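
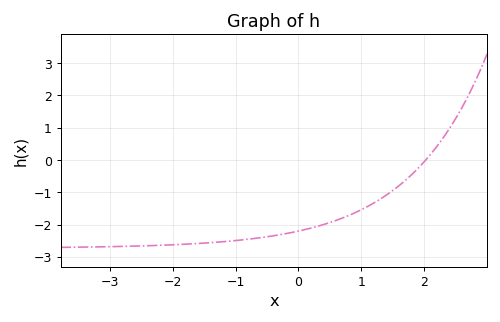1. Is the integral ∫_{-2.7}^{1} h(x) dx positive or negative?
negative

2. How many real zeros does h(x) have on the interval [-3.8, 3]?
1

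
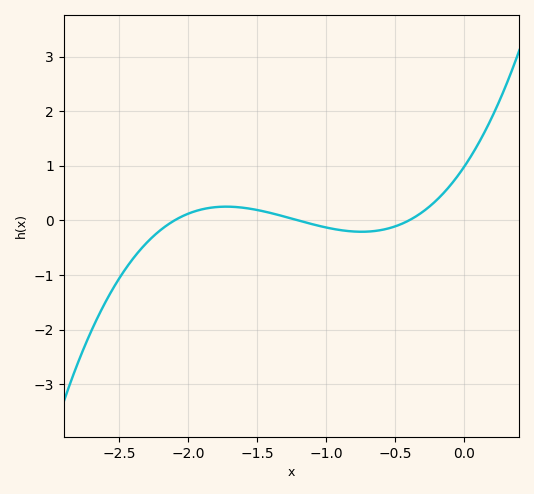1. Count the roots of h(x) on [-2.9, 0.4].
3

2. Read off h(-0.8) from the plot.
-0.2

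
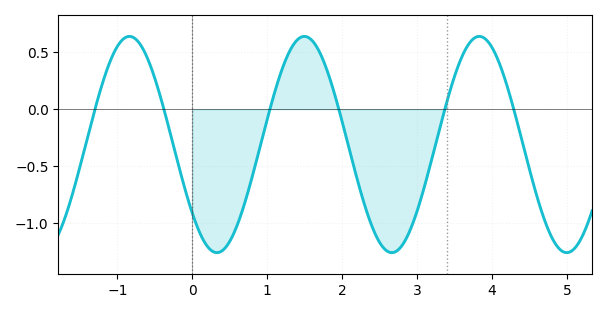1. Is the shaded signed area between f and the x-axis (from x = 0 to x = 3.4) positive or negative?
negative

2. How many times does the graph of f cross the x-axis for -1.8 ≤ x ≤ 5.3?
6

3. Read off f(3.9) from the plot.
0.6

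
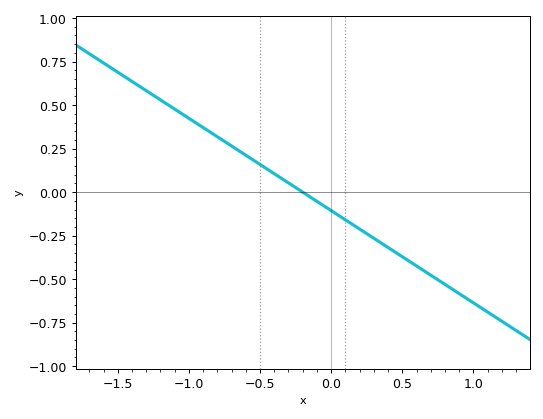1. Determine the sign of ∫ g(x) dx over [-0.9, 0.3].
positive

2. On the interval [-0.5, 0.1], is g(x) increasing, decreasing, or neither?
decreasing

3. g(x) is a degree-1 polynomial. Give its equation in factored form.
y = -0.53(x + 0.2)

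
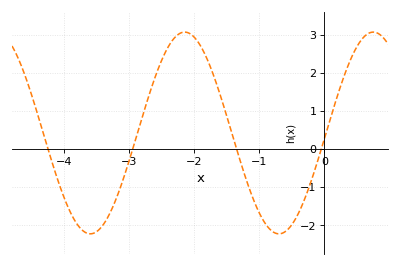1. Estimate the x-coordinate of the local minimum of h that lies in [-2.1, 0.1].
-0.695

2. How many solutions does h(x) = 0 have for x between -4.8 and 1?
4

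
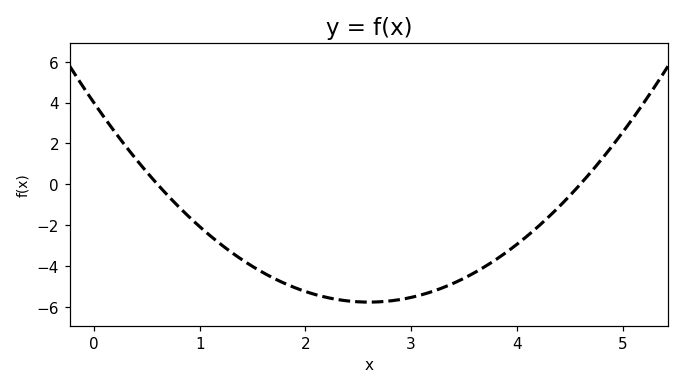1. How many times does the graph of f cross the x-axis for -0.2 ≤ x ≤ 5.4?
2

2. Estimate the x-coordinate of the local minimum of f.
2.6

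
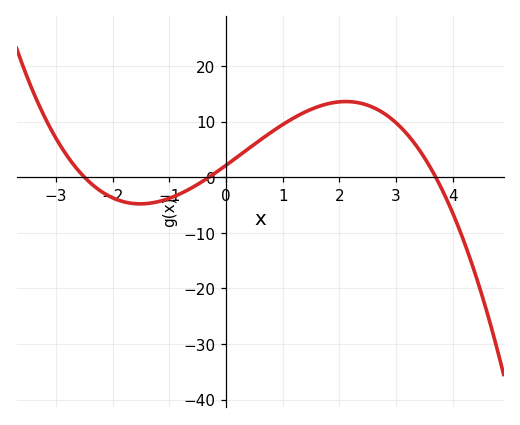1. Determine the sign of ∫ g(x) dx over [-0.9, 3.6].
positive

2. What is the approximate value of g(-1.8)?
-4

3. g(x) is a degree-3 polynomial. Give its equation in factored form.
y = -0.77(x + 2.5)(x + 0.3)(x - 3.7)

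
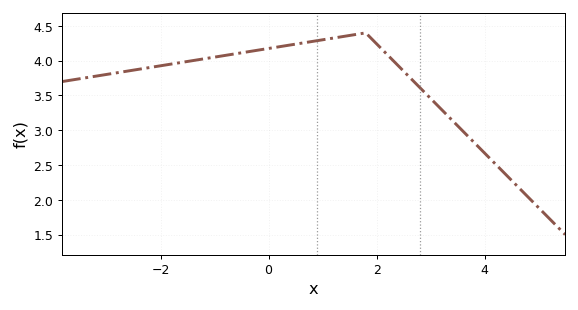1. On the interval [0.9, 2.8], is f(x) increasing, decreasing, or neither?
neither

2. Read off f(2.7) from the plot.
3.7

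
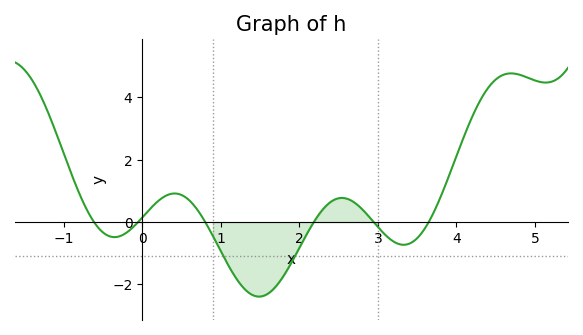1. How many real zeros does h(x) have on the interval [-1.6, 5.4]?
6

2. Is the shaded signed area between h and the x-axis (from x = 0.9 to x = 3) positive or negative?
negative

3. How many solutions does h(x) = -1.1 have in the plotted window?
2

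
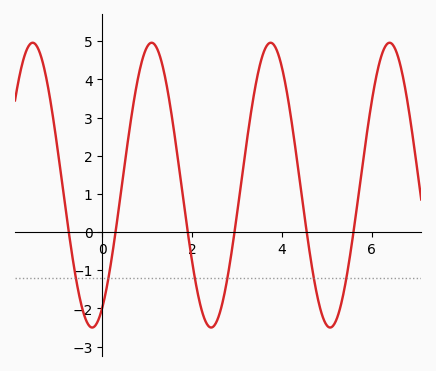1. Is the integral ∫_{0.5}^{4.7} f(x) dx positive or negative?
positive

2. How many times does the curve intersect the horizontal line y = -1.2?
6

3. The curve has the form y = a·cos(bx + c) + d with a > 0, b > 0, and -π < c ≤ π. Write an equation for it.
y = 3.73cos(2.4x - 2.6) + 1.23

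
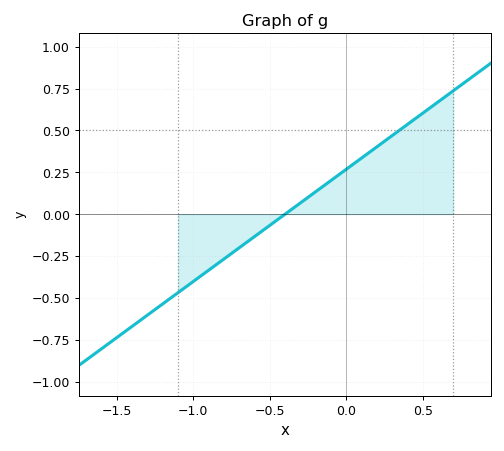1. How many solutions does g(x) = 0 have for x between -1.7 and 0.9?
1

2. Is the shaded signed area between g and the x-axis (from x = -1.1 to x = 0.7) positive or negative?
positive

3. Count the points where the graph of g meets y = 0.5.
1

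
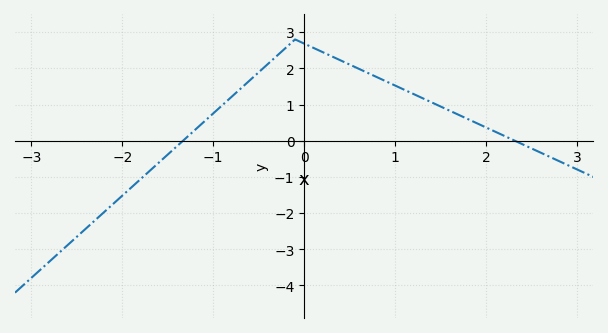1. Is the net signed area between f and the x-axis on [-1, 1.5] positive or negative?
positive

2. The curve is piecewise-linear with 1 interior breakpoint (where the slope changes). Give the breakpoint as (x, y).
(-0.1, 2.8)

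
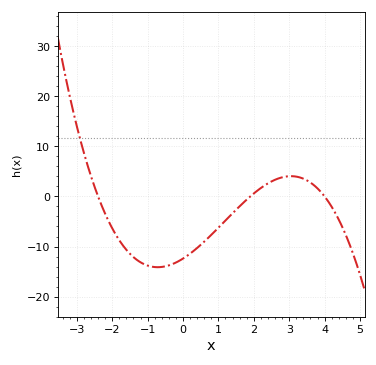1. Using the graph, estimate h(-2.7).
6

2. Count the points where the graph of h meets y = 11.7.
1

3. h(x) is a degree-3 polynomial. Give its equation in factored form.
y = -0.68(x + 2.4)(x - 1.9)(x - 4)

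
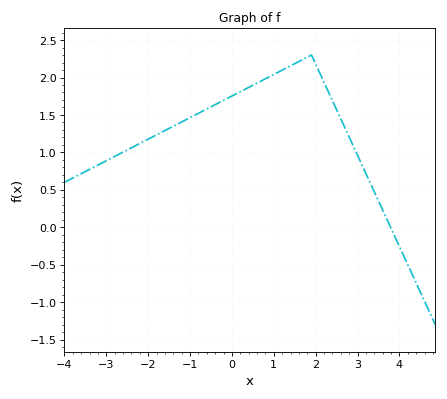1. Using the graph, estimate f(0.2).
1.81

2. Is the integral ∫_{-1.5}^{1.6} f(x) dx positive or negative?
positive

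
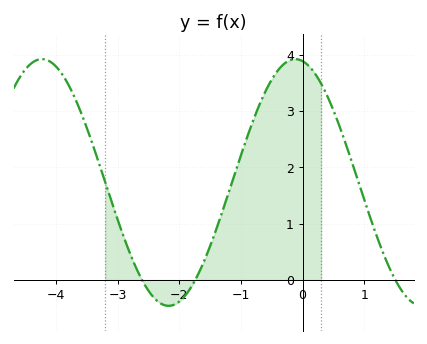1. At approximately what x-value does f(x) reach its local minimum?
-2.17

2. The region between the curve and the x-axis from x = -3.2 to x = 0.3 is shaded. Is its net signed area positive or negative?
positive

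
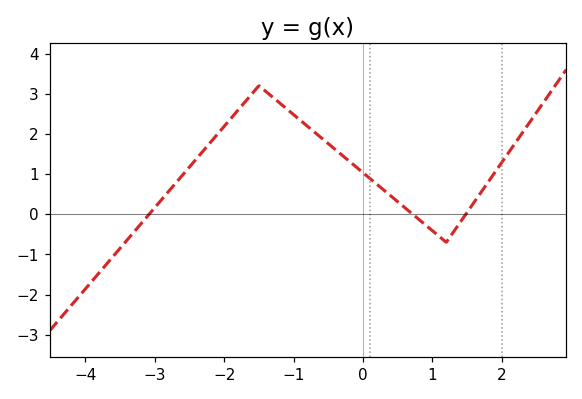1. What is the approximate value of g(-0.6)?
1.9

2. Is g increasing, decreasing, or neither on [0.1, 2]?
neither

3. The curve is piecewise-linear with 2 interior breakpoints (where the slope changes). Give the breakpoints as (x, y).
(-1.5, 3.2); (1.2, -0.7)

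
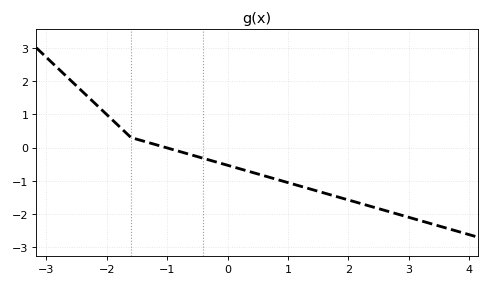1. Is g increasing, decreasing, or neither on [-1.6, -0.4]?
decreasing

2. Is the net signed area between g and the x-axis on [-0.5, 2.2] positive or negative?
negative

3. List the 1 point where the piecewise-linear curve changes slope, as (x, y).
(-1.6, 0.3)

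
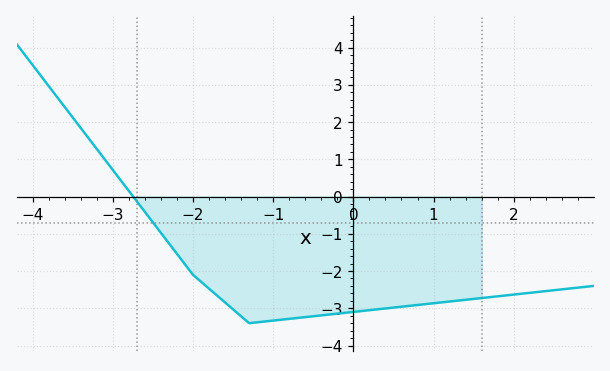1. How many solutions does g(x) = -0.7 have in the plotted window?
1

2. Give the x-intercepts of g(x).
-2.7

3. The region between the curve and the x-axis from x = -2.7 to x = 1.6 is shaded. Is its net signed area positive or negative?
negative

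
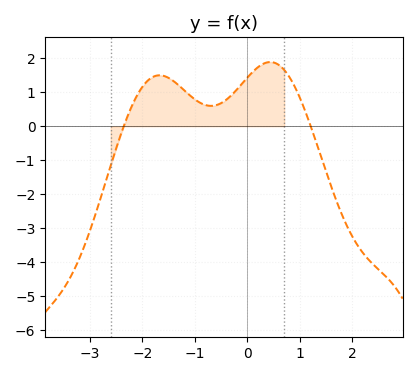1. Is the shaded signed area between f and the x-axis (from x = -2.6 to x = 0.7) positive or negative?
positive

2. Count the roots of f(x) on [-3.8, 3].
2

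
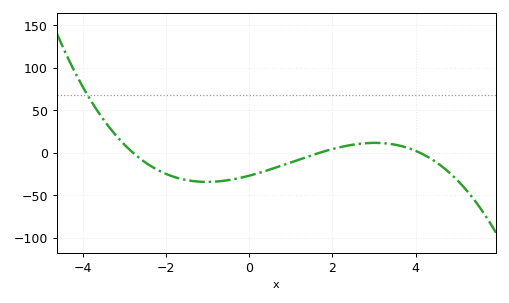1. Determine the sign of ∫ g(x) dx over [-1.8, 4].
negative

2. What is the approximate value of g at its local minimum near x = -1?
-34.5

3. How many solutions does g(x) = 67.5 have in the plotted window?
1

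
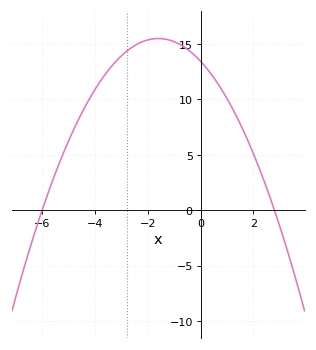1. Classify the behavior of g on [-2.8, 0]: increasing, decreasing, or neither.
neither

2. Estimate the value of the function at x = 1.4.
8.29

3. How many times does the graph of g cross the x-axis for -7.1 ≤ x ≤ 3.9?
2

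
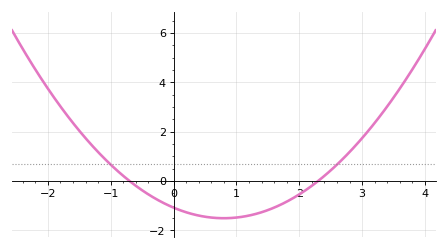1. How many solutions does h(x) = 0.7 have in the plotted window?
2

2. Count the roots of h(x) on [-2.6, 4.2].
2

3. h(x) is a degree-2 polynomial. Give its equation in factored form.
y = 0.67(x + 0.7)(x - 2.3)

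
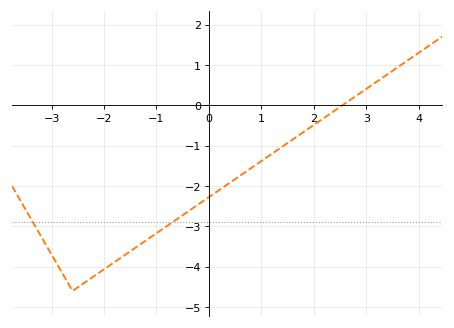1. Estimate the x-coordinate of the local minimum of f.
-2.6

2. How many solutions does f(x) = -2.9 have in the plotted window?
2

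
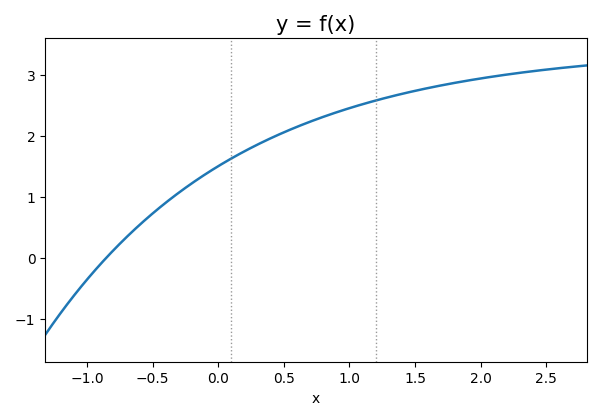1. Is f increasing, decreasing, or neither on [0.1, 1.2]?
increasing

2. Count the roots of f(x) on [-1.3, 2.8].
1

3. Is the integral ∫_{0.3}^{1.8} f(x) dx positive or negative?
positive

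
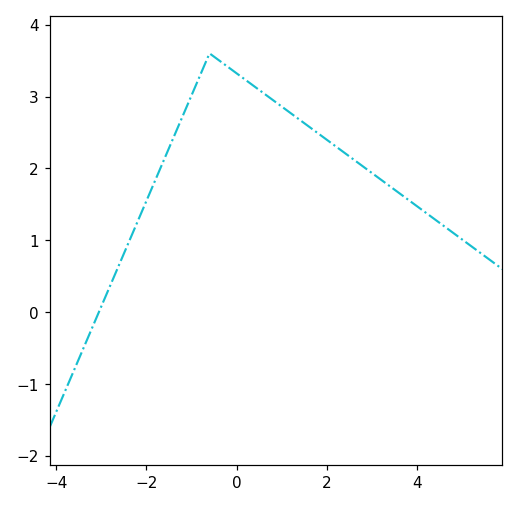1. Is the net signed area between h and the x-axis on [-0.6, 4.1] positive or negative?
positive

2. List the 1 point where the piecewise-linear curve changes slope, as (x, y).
(-0.6, 3.6)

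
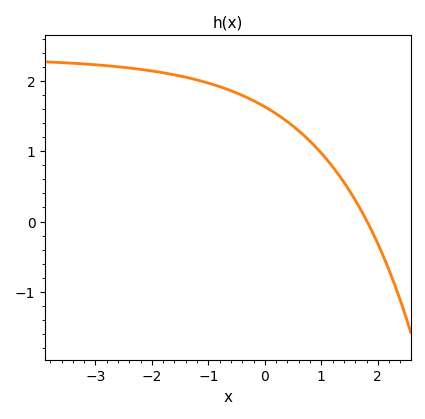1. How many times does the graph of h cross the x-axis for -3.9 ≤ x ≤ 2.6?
1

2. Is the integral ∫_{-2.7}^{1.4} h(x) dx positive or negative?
positive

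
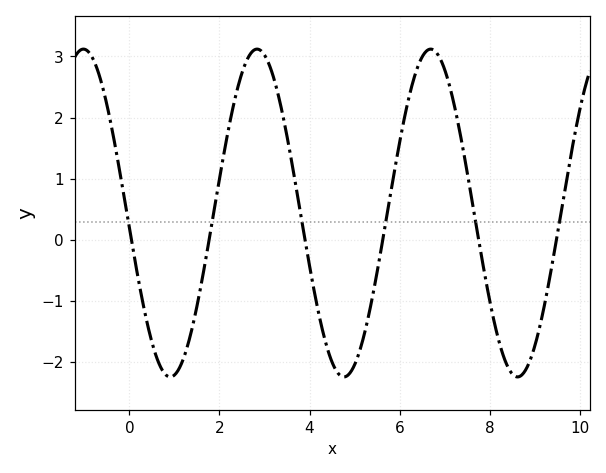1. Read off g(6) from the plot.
1.6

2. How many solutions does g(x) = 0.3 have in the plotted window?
6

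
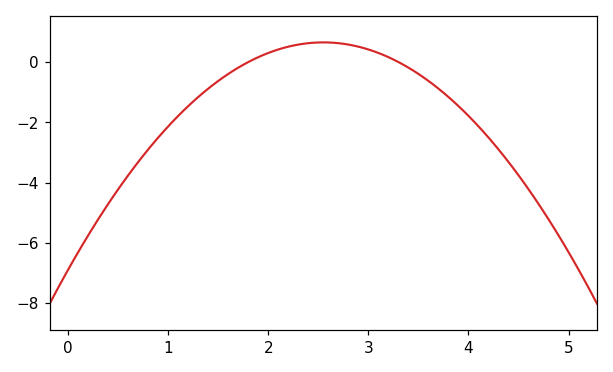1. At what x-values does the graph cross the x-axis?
1.8, 3.3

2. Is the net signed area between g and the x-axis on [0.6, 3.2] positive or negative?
negative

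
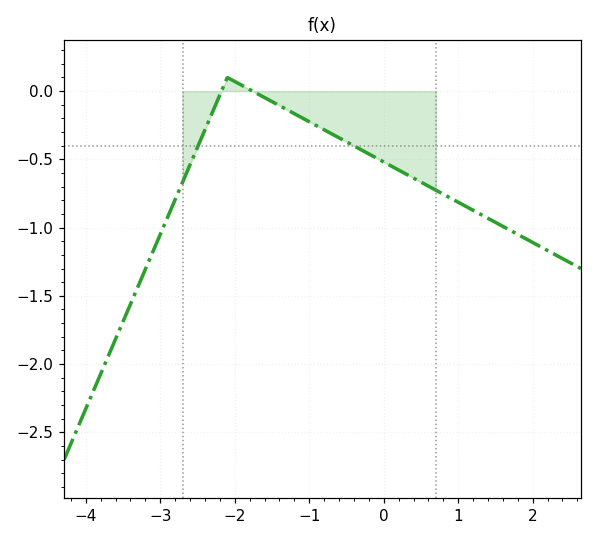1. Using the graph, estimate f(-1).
-0.2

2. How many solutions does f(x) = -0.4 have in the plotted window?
2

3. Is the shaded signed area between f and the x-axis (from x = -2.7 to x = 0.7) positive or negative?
negative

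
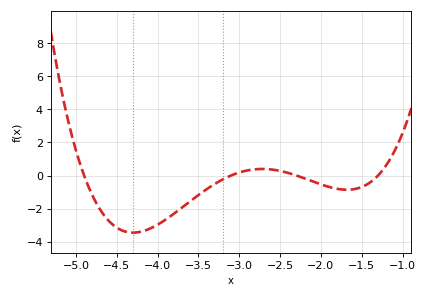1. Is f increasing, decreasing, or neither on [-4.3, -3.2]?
increasing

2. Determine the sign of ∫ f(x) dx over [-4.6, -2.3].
negative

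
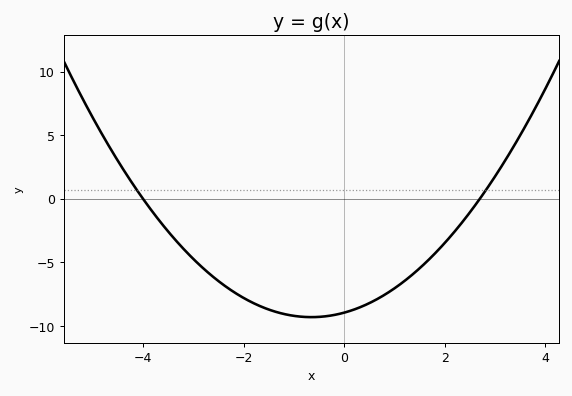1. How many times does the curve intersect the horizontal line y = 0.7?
2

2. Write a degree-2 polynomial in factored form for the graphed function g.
y = 0.83(x + 4)(x - 2.7)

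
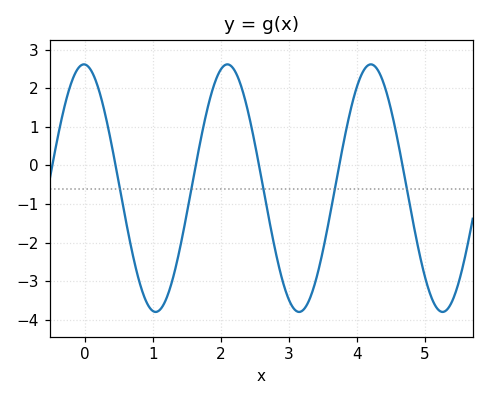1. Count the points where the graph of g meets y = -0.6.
5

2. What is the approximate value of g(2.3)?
2.1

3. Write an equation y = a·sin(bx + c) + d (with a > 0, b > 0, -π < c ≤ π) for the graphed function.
y = 3.21sin(3x + 1.6) - 0.59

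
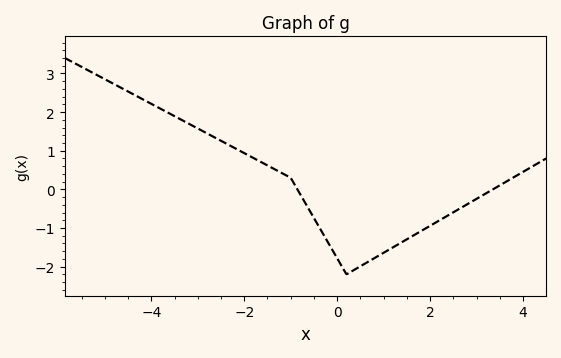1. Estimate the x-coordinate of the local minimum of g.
0.2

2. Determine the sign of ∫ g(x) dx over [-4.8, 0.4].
positive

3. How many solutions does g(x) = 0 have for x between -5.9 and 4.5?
2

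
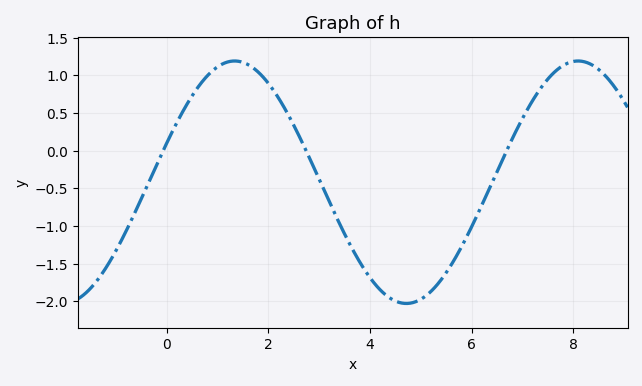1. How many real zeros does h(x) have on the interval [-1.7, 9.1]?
3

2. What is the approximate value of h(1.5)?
1.15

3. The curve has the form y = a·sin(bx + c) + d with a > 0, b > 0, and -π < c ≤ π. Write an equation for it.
y = 1.61sin(0.93x + 0.33) - 0.42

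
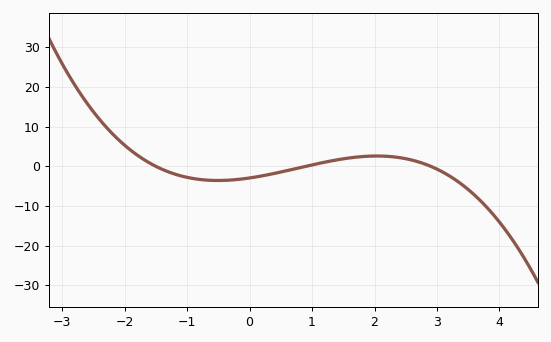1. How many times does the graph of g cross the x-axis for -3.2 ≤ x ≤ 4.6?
3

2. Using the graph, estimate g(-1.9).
4.03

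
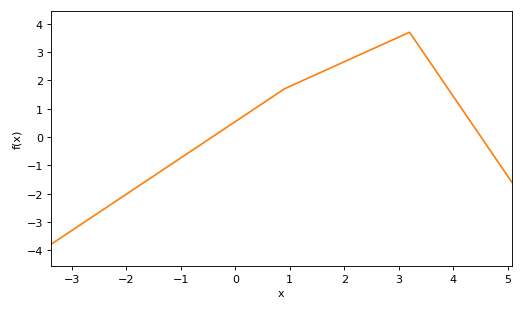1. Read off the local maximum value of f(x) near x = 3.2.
3.7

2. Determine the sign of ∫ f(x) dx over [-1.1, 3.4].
positive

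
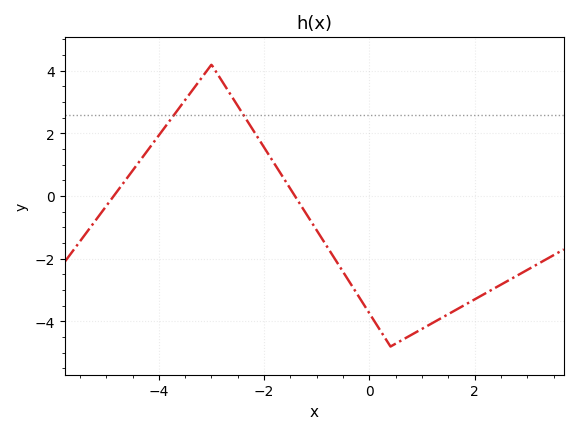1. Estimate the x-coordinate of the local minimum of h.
0.403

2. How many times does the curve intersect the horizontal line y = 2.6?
2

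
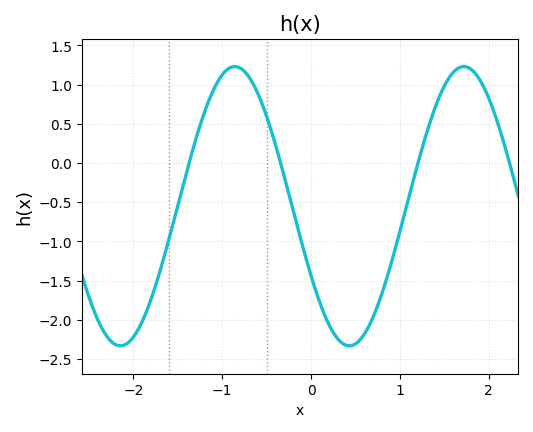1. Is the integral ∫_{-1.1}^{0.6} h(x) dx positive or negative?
negative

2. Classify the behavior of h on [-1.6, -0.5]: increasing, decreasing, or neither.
neither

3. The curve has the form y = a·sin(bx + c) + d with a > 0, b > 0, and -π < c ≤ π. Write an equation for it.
y = 1.78sin(2.4x - 2.6) - 0.55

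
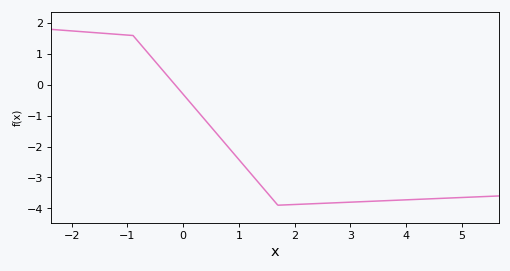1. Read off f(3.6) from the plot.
-3.8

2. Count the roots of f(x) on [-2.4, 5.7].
1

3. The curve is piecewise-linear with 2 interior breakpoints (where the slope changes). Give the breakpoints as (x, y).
(-0.9, 1.6); (1.7, -3.9)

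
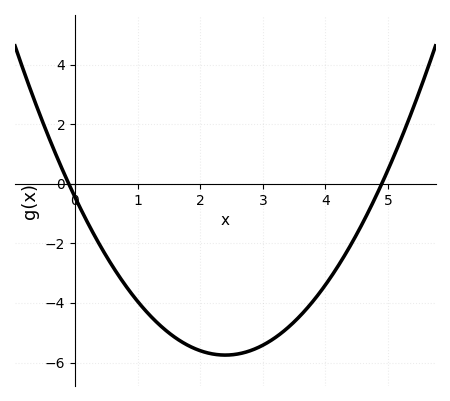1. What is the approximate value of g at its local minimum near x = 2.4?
-5.8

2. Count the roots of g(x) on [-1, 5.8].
2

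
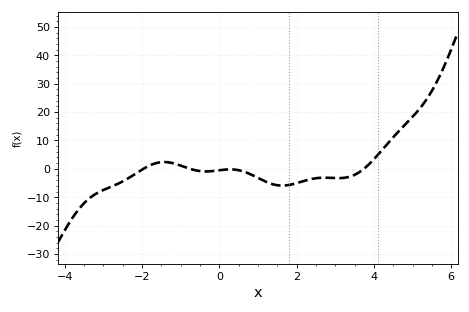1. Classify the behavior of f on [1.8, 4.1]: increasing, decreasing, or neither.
neither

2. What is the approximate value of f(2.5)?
-3.31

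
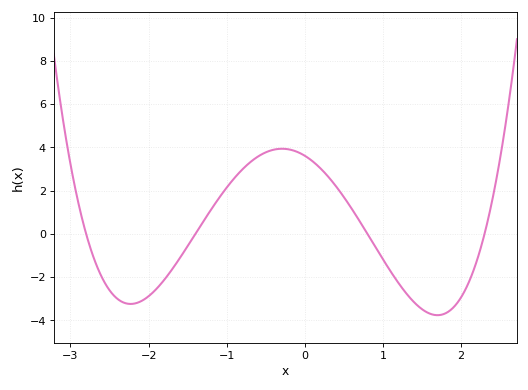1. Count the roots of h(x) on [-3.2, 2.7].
4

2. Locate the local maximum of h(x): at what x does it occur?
-0.292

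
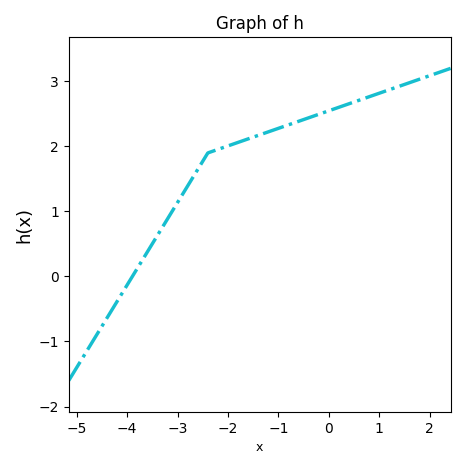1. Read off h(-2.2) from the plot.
1.95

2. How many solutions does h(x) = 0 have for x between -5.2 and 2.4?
1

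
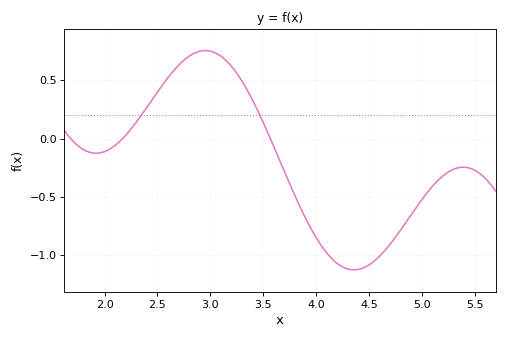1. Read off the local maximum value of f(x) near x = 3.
0.75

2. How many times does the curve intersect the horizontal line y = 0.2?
2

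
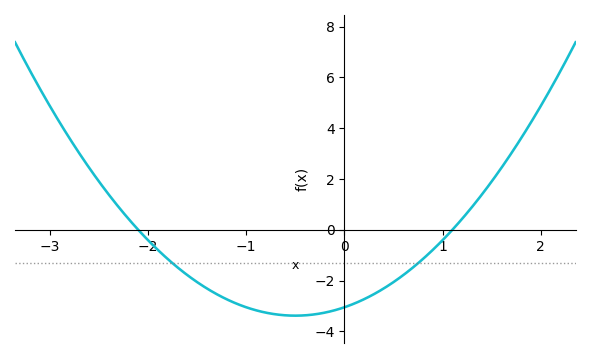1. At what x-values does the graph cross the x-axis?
-2.1, 1.1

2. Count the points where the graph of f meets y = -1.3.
2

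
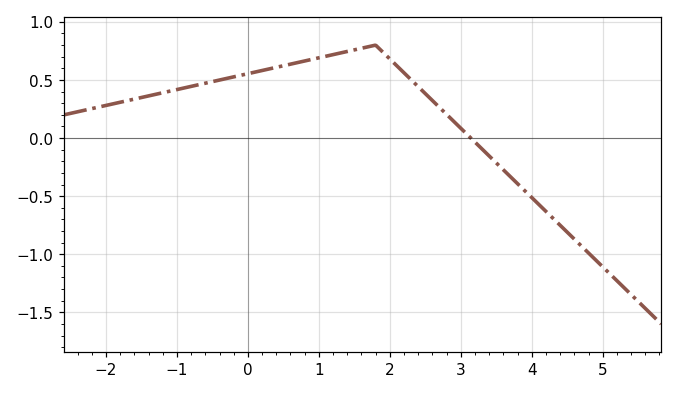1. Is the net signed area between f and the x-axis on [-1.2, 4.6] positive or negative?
positive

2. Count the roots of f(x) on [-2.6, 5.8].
1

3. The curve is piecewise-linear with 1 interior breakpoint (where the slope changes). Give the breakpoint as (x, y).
(1.8, 0.8)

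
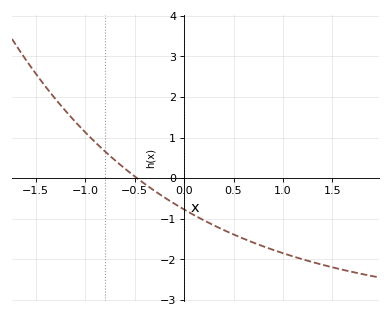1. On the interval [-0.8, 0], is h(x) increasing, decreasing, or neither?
decreasing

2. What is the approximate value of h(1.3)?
-2.1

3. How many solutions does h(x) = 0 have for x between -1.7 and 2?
1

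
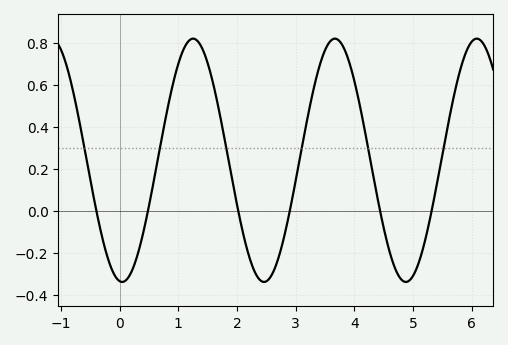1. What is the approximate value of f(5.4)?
0.12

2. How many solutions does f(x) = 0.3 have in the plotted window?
6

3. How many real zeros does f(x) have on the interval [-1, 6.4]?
6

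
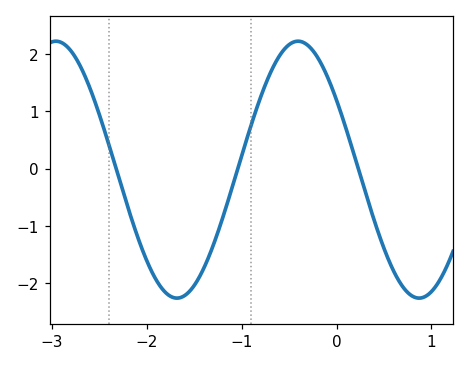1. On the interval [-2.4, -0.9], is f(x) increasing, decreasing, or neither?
neither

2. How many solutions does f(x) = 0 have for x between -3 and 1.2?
3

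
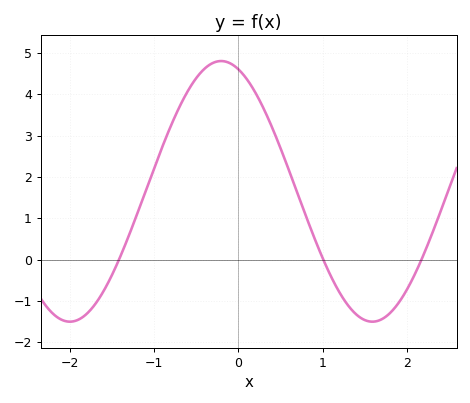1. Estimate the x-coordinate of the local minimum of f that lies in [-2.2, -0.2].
-2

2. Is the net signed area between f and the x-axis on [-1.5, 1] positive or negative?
positive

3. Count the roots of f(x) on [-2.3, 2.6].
3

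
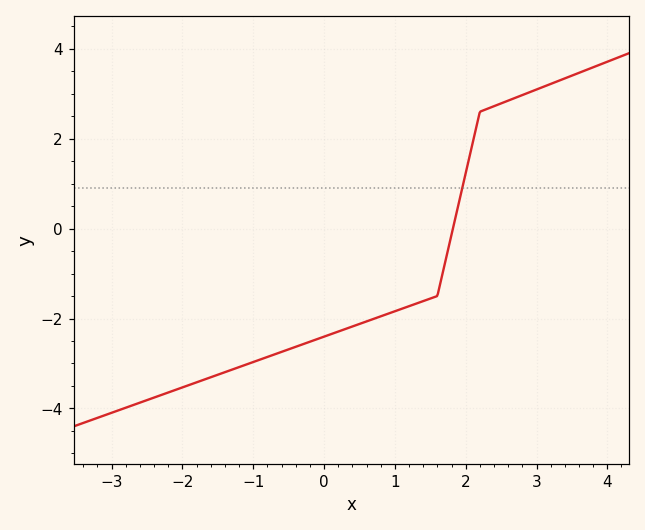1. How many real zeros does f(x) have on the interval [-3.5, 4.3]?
1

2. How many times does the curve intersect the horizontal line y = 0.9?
1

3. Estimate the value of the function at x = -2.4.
-3.76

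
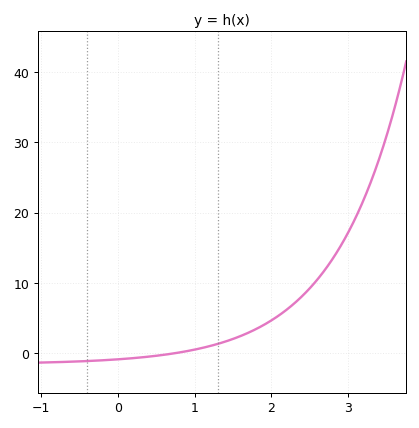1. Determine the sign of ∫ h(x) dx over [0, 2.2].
positive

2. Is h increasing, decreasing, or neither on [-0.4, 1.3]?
increasing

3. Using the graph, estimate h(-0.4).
-1.13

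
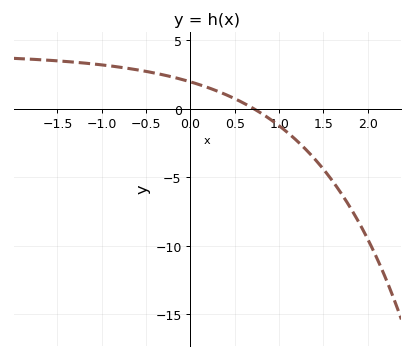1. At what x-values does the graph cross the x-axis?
0.717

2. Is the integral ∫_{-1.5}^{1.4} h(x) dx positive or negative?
positive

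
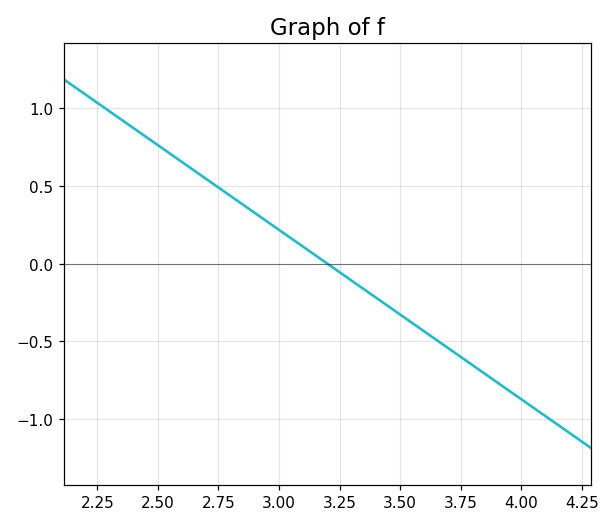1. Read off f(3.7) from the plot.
-0.545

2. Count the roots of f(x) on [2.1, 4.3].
1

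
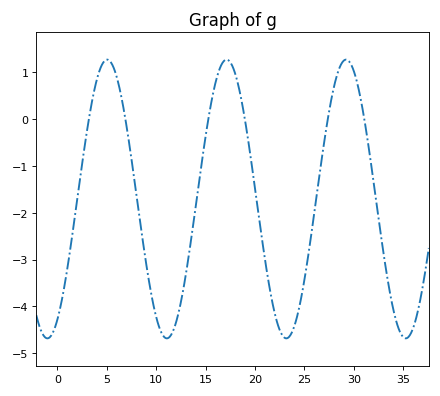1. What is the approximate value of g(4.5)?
1.14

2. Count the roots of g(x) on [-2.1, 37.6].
6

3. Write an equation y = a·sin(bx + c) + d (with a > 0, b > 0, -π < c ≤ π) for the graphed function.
y = 2.97sin(0.52x - 1.05) - 1.71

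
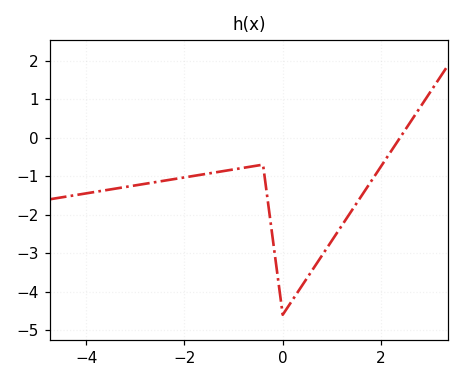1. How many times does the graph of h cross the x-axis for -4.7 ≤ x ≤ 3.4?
1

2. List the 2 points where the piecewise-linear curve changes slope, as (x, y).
(-0.4, -0.7); (0, -4.6)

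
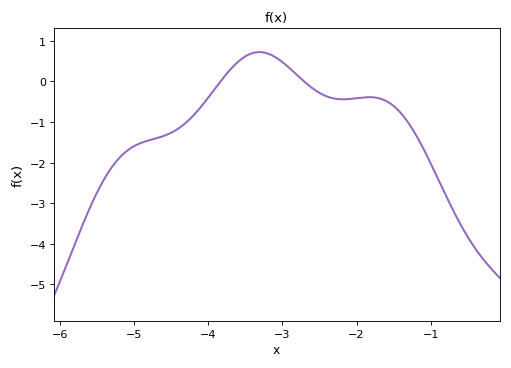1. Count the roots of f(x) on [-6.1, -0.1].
2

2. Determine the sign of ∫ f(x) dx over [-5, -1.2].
negative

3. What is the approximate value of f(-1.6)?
-0.484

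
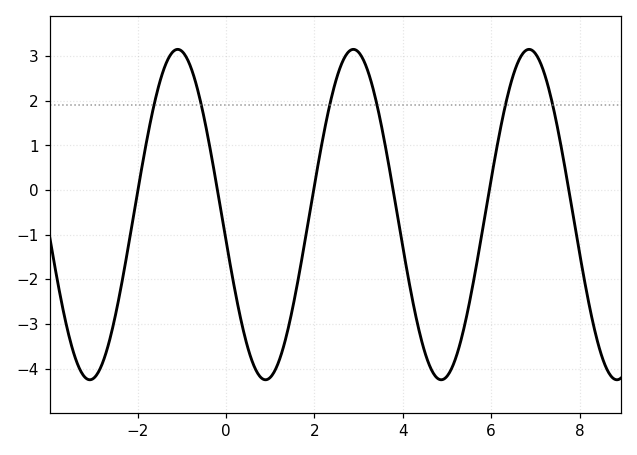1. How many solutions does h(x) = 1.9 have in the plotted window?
6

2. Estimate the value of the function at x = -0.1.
-0.557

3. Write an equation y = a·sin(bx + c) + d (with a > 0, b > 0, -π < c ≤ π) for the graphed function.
y = 3.7sin(1.58x - 2.98) - 0.55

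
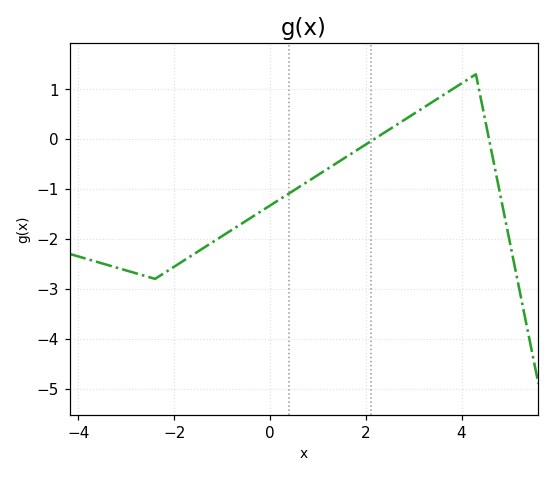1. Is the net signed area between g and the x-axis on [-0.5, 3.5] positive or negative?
negative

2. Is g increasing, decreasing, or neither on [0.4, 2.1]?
increasing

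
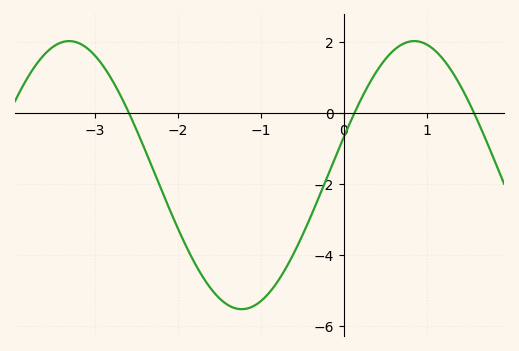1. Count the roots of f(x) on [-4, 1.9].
3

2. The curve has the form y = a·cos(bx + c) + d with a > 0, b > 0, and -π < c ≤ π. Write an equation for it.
y = 3.78cos(1.51x - 1.28) - 1.75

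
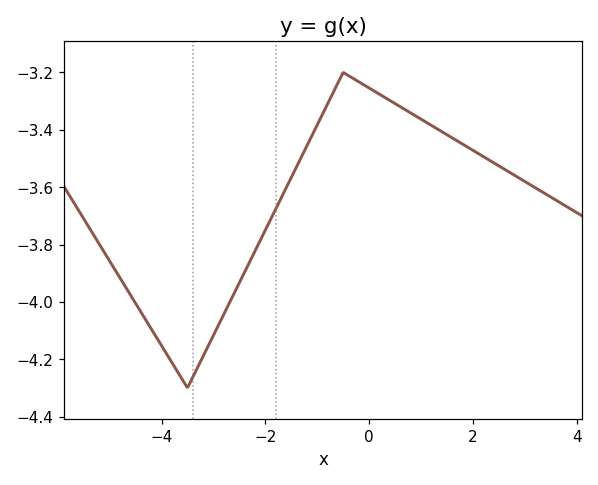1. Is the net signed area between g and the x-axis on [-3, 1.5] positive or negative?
negative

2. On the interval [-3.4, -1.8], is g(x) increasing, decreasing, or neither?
increasing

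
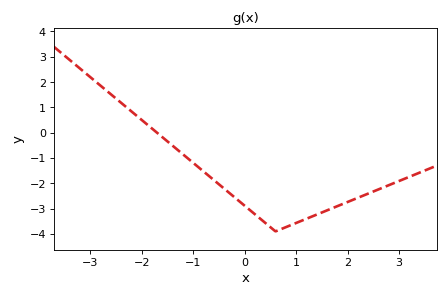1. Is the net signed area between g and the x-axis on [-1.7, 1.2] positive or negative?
negative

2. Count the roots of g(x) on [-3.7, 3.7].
1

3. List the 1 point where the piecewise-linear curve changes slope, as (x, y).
(0.6, -3.9)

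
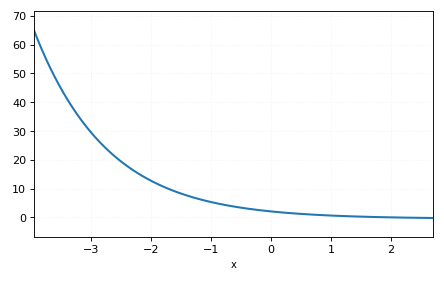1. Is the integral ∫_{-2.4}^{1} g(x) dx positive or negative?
positive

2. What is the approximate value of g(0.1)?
2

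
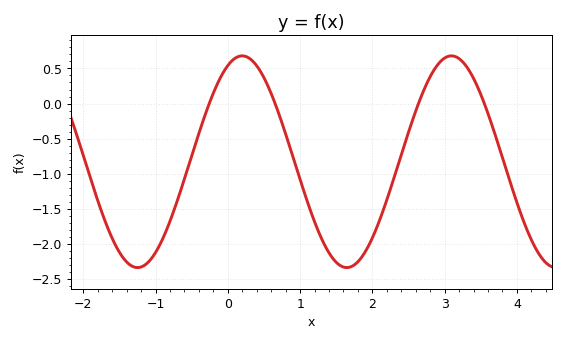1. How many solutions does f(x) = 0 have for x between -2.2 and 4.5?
4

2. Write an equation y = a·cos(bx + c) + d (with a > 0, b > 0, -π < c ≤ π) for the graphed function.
y = 1.51cos(2.17x - 0.43) - 0.83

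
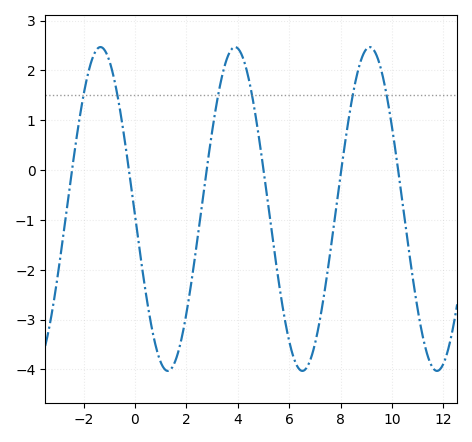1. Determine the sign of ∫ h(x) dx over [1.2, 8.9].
negative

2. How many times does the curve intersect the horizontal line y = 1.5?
6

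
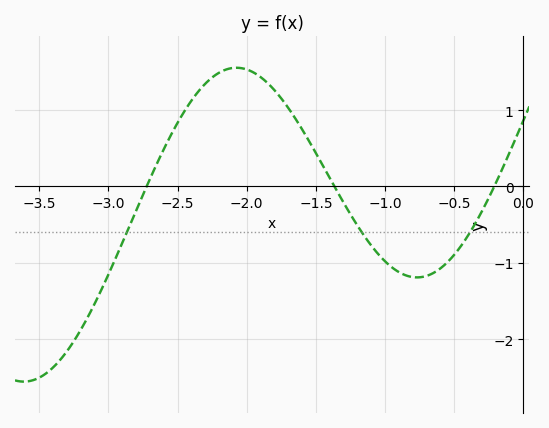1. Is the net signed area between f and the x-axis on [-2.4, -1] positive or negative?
positive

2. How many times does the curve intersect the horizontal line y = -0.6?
3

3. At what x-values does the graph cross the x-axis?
-2.72, -1.37, -0.211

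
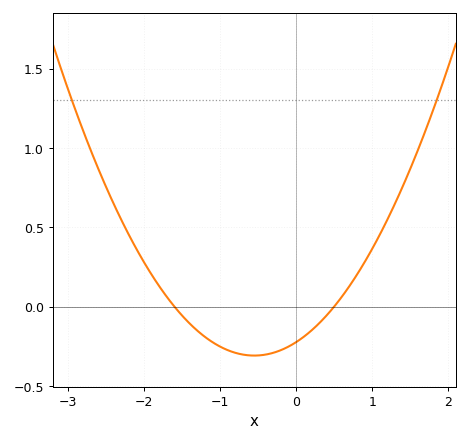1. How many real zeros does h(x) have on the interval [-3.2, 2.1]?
2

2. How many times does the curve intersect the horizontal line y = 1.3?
2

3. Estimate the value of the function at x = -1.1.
-0.2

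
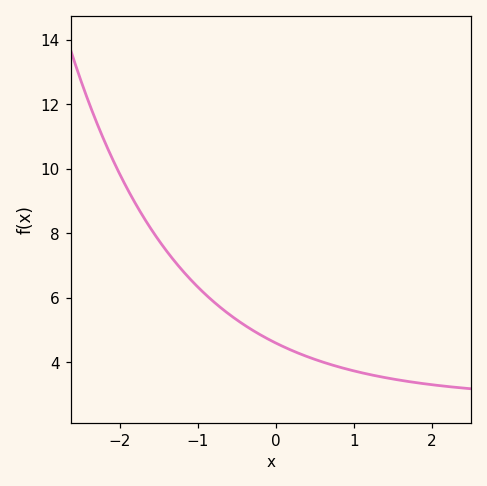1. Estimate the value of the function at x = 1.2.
3.61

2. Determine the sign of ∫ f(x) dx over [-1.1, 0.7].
positive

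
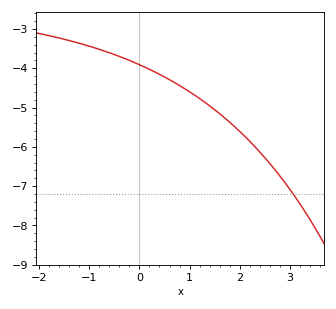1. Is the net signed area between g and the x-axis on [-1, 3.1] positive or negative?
negative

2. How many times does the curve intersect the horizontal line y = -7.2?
1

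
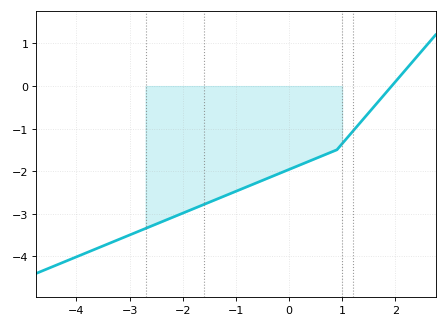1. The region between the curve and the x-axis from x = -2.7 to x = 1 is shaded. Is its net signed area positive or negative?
negative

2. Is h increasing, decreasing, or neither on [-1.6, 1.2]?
increasing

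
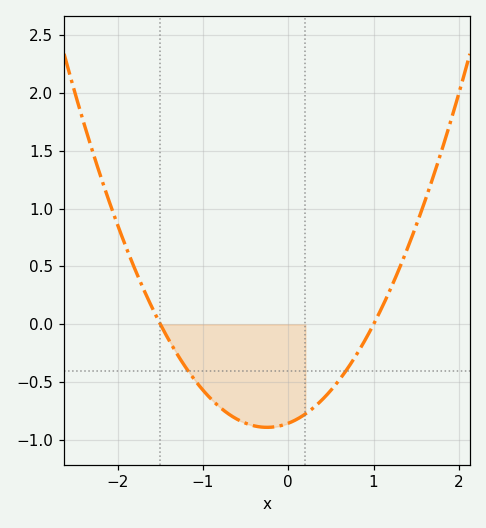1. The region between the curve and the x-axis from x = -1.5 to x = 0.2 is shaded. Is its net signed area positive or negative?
negative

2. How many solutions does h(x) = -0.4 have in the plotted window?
2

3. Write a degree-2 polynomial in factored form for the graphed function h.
y = 0.57(x + 1.5)(x - 1)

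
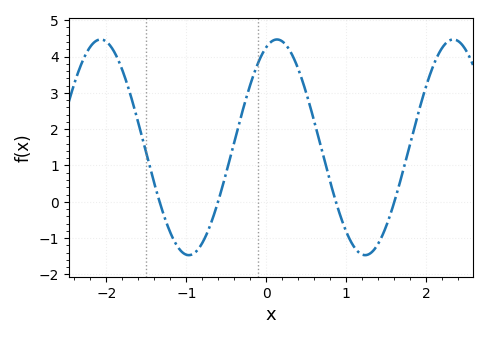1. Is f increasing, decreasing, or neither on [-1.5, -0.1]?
neither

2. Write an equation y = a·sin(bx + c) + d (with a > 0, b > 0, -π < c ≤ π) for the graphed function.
y = 2.97sin(2.85x + 1.19) + 1.5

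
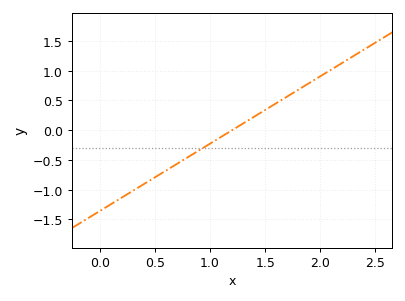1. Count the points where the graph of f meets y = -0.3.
1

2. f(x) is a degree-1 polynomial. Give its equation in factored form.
y = 1.13(x - 1.2)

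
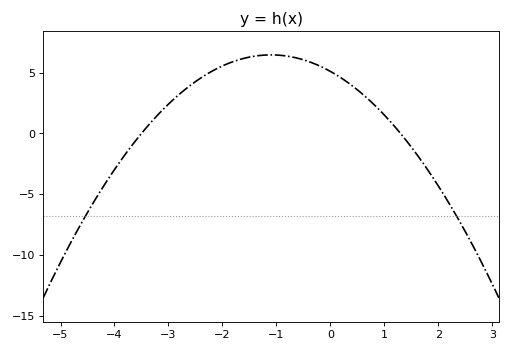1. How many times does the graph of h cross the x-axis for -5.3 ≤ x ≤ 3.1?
2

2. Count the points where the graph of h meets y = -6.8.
2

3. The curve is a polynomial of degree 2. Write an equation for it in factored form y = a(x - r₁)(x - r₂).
y = -1.12(x + 3.5)(x - 1.3)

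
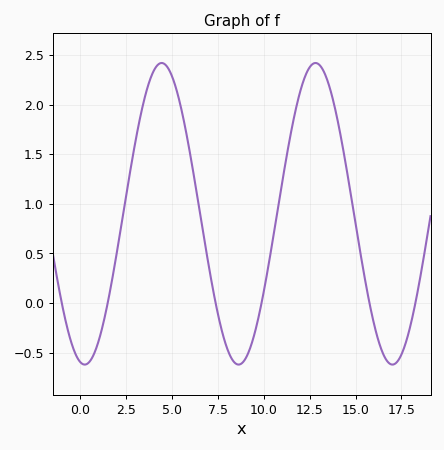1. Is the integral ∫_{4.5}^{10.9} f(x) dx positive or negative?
positive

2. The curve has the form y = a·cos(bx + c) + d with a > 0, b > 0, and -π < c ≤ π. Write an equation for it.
y = 1.52cos(0.75x + 3) + 0.9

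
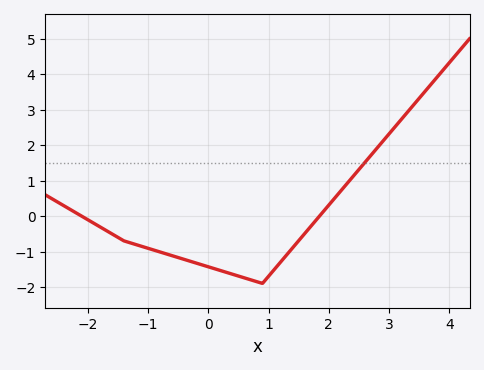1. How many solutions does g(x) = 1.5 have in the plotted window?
1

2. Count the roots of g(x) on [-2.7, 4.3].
2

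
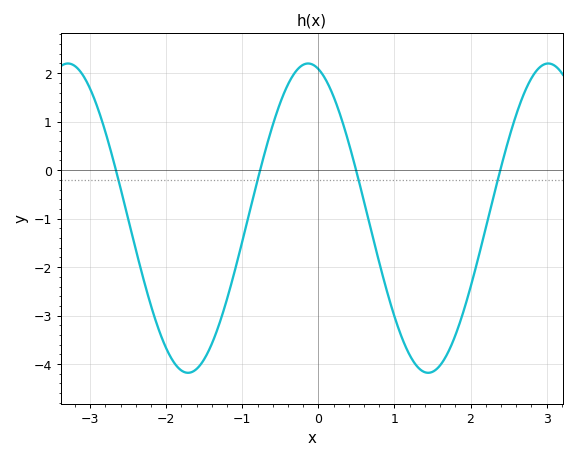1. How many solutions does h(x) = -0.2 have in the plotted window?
4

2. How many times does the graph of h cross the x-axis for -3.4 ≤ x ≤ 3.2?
4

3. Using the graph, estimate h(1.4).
-4.2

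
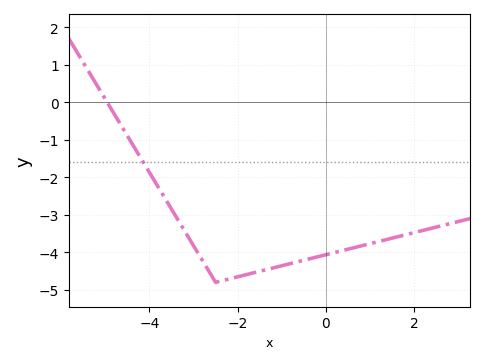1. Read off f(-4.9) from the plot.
-0.1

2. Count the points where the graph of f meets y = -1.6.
1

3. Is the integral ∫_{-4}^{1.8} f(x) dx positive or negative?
negative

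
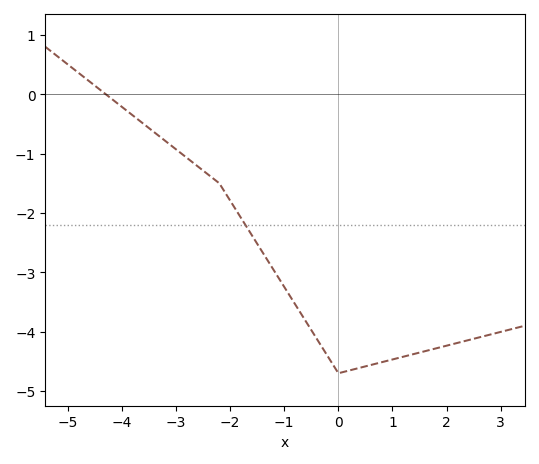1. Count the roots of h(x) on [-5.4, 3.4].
1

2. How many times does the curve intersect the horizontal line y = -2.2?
1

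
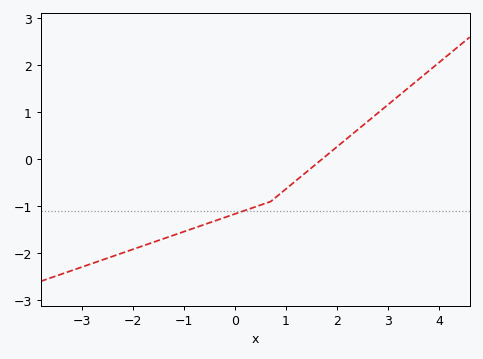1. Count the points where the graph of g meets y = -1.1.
1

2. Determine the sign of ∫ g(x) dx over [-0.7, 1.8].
negative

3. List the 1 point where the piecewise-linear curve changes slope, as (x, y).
(0.7, -0.9)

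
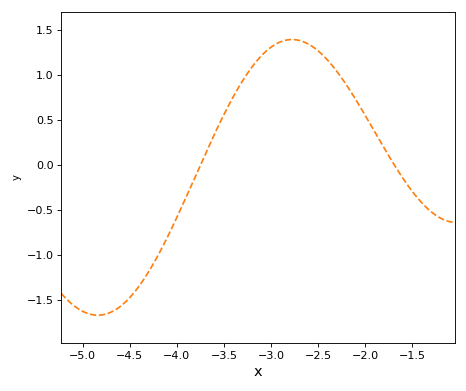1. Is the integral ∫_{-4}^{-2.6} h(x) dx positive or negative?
positive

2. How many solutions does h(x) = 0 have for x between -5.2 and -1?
2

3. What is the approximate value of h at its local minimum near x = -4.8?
-1.66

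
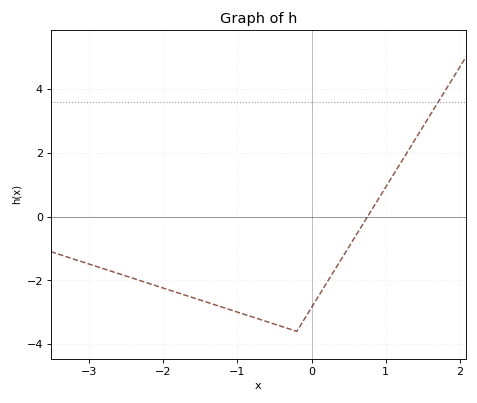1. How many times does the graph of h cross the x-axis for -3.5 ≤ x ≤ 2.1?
1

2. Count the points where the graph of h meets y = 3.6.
1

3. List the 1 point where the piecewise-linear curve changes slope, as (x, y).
(-0.2, -3.6)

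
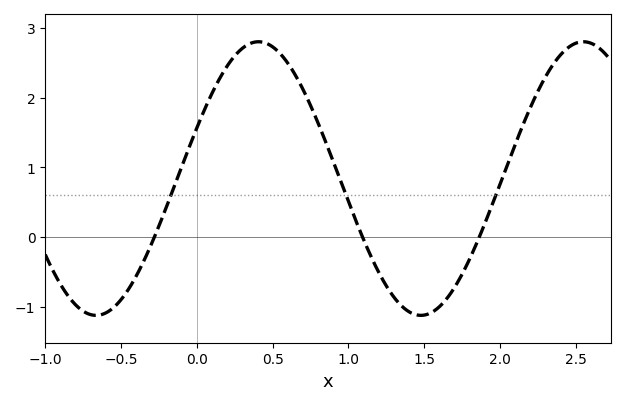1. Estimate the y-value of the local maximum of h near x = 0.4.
2.8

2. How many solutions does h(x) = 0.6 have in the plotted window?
3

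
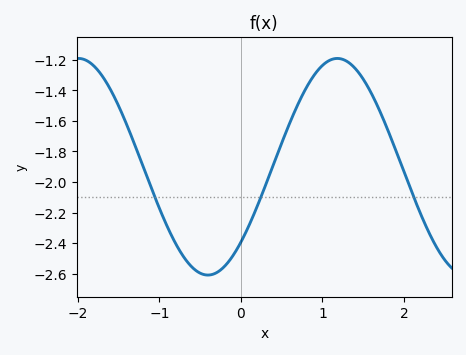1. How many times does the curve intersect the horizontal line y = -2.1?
3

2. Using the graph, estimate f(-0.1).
-2.48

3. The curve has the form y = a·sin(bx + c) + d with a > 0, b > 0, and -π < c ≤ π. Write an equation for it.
y = 0.71sin(2x - 0.77) - 1.9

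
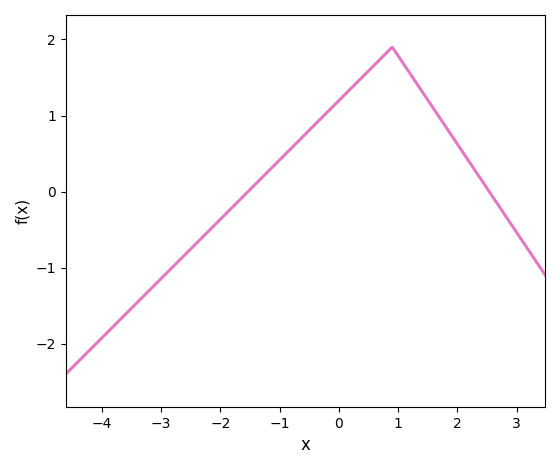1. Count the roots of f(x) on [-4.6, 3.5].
2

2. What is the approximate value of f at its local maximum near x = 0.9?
1.9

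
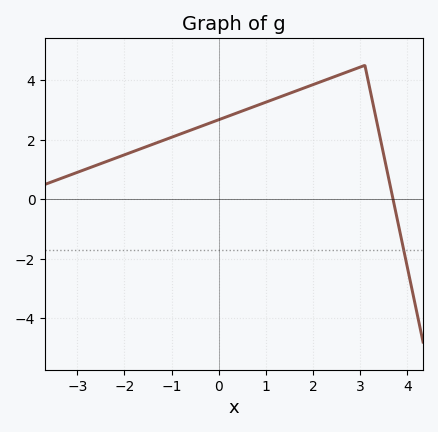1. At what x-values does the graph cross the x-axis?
3.6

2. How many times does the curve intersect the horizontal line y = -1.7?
1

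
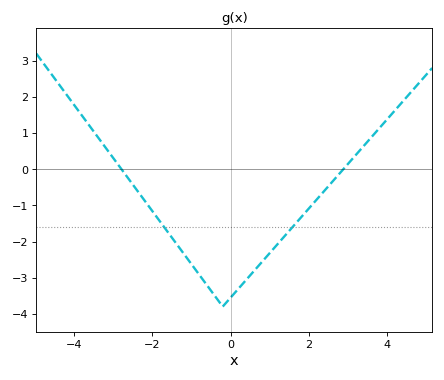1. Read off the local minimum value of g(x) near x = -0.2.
-3.8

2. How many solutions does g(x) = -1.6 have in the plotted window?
2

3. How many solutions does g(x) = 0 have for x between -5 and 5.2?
2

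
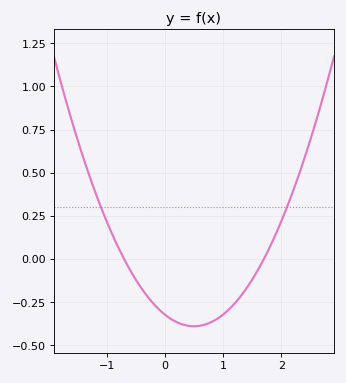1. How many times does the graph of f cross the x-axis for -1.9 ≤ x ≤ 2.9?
2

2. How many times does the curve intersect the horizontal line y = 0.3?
2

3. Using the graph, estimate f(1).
-0.321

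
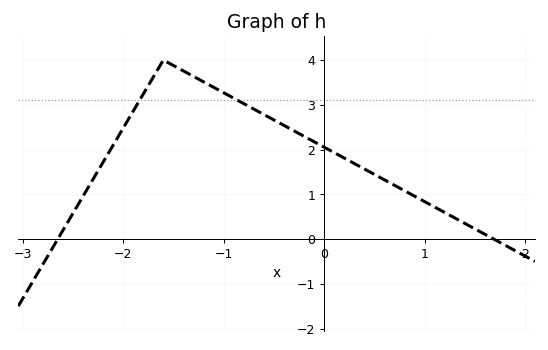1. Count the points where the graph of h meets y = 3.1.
2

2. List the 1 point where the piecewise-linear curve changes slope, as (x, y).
(-1.6, 4)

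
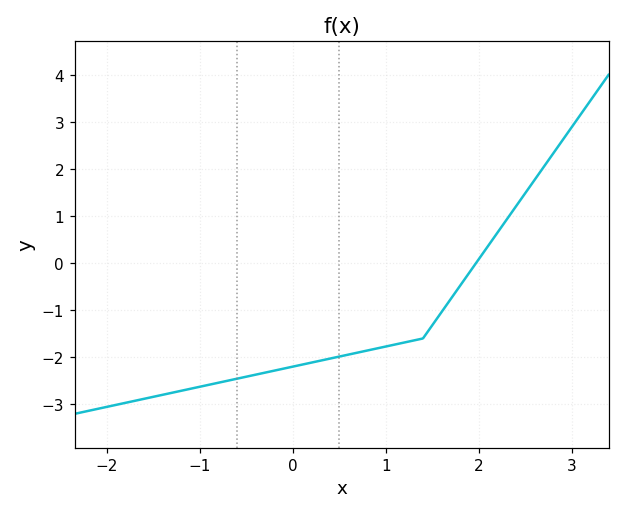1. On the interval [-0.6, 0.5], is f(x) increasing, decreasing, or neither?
increasing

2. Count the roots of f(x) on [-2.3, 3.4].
1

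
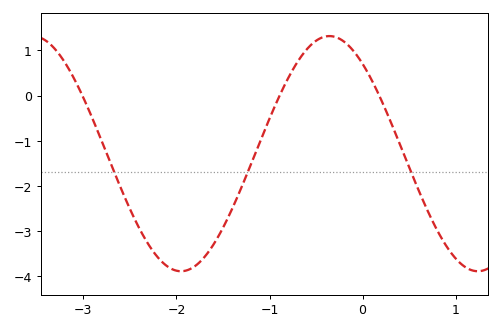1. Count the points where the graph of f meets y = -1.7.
3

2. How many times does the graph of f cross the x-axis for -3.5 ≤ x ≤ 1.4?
3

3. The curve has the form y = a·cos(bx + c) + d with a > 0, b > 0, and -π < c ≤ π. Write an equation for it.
y = 2.61cos(2x + 0.7) - 1.29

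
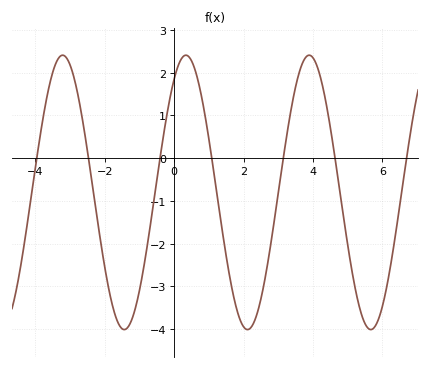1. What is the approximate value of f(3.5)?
1.68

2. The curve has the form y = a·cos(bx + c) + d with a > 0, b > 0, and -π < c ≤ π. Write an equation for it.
y = 3.21cos(1.77x - 0.602) - 0.8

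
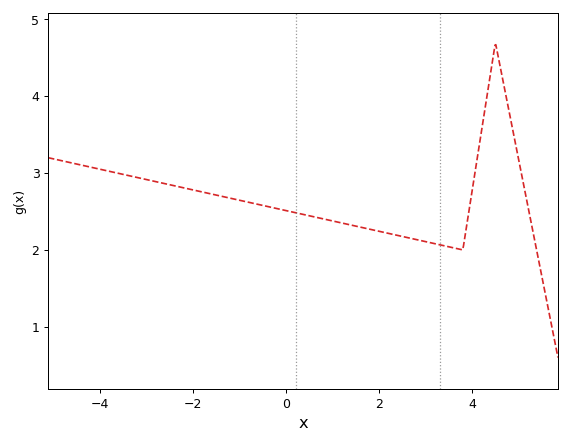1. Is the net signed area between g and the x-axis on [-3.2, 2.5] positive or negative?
positive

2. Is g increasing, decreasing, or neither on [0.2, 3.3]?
decreasing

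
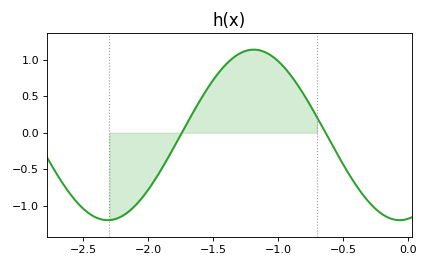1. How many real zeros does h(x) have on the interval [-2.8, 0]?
2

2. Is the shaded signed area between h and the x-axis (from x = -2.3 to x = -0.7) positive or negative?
positive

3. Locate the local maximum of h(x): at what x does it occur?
-1.2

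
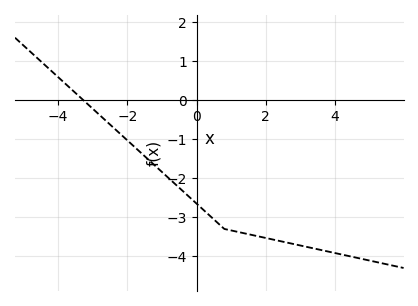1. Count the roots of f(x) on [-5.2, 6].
1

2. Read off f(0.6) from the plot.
-3.1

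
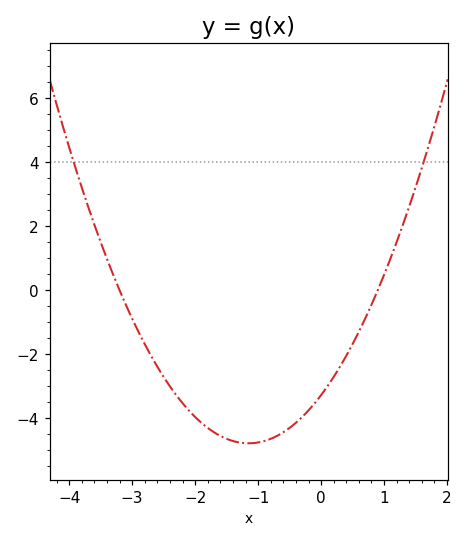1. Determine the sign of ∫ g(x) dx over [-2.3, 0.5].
negative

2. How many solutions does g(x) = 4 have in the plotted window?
2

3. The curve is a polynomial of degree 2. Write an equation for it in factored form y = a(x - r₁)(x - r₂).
y = 1.14(x + 3.2)(x - 0.9)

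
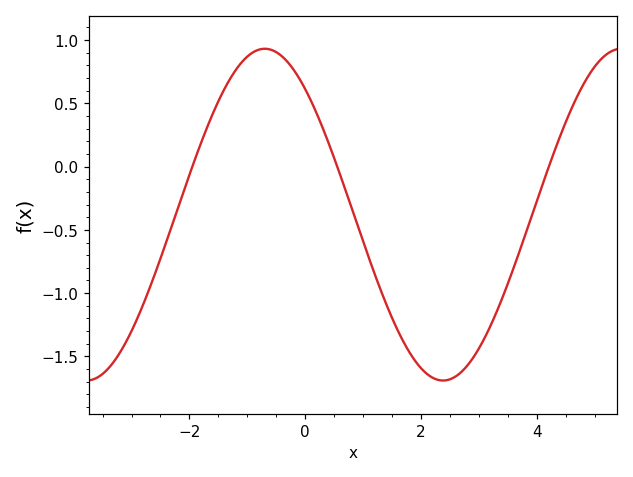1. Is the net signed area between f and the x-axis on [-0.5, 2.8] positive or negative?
negative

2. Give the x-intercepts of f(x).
-2, 0.6, 4.2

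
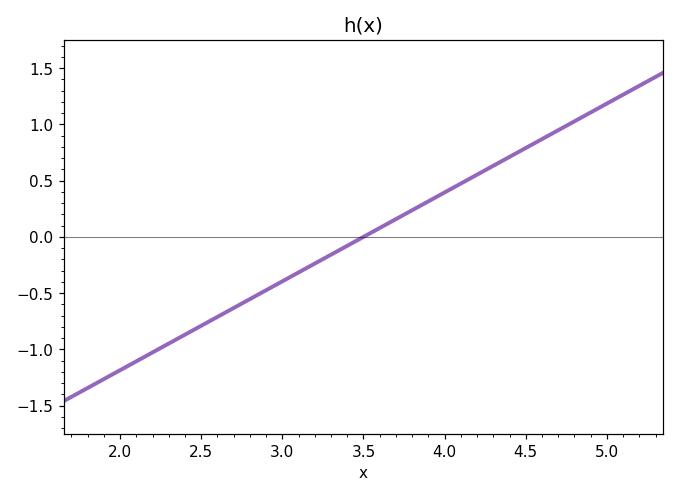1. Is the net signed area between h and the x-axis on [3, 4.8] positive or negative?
positive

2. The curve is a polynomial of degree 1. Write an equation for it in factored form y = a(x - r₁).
y = 0.79(x - 3.5)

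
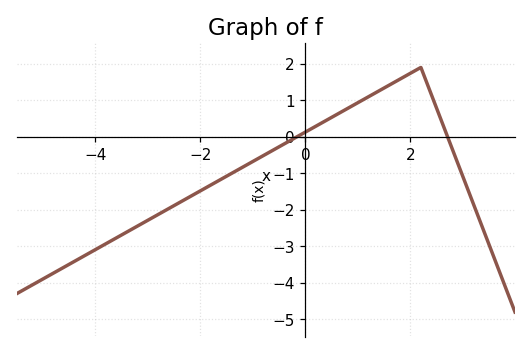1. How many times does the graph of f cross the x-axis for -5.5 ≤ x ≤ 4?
2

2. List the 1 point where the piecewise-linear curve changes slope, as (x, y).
(2.2, 1.9)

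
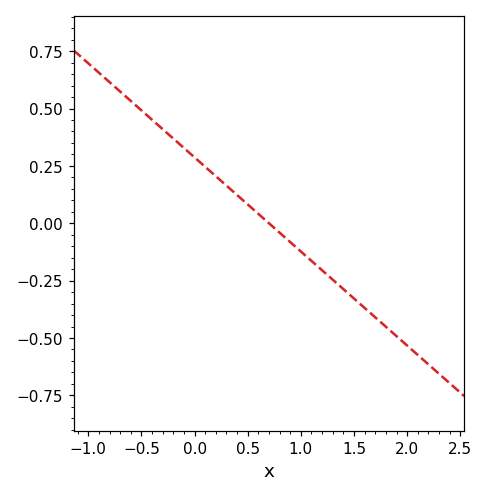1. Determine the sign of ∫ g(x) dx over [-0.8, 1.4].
positive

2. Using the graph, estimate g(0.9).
-0.08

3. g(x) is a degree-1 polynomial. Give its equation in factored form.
y = -0.41(x - 0.7)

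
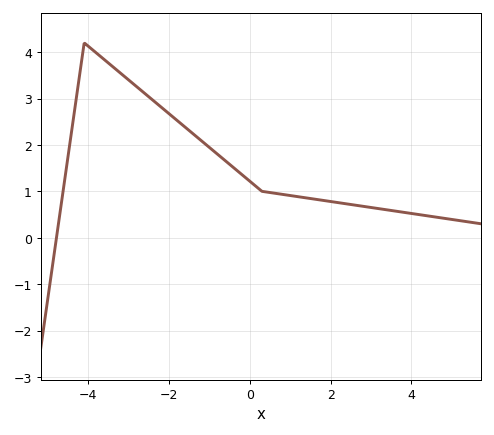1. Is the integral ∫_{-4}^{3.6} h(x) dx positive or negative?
positive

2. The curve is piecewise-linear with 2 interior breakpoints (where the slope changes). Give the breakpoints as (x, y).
(-4.1, 4.2); (0.3, 1)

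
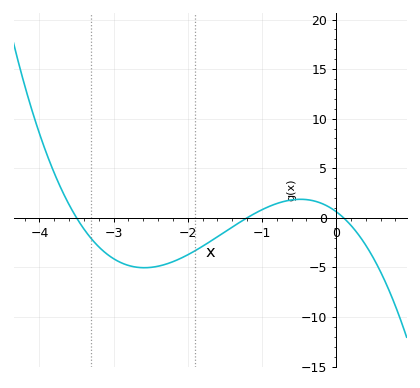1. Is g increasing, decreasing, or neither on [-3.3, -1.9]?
neither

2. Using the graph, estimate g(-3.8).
4.5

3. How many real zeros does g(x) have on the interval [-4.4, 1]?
3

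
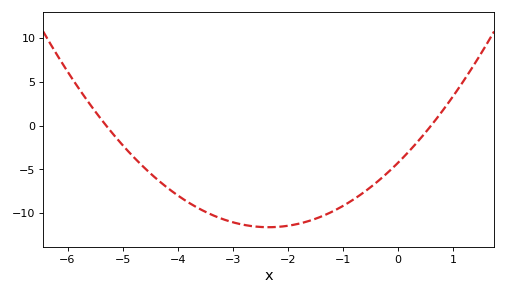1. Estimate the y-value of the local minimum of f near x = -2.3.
-11.6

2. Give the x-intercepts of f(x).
-5.3, 0.6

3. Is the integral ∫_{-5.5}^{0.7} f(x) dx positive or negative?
negative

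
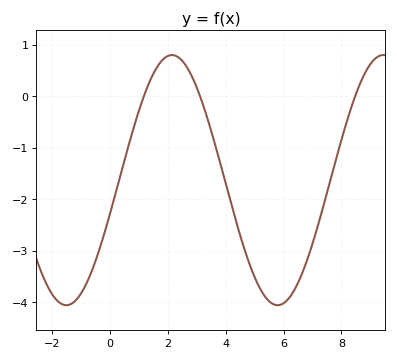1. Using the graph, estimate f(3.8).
-1.3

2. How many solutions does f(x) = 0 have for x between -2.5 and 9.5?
3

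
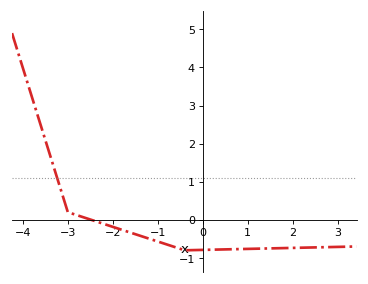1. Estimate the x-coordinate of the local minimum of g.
-0.4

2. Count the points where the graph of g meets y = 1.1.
1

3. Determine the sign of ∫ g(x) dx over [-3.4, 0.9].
negative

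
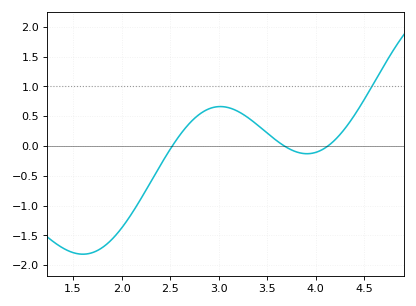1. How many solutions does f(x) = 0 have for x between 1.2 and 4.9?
3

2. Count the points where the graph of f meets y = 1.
1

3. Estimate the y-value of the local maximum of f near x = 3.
0.662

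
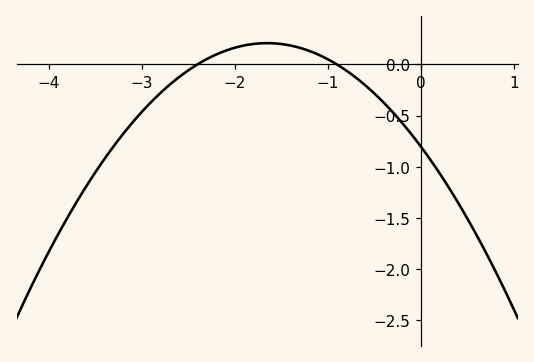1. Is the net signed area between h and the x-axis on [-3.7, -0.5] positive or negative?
negative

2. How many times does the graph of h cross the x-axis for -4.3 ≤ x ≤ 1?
2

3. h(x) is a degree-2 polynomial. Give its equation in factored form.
y = -0.37(x + 2.4)(x + 0.9)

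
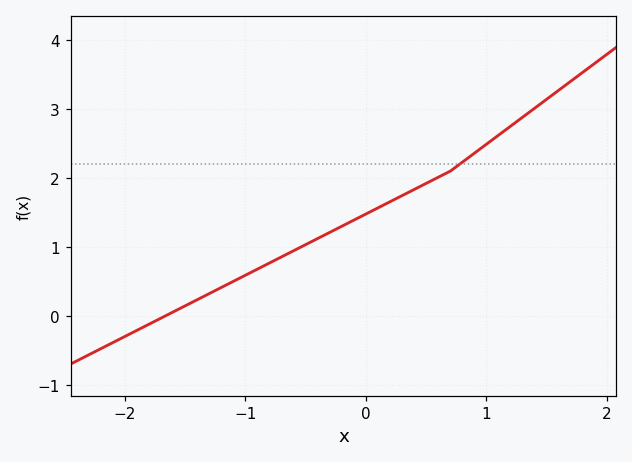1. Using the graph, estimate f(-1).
0.6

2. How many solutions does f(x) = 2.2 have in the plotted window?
1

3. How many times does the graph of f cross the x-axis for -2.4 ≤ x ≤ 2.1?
1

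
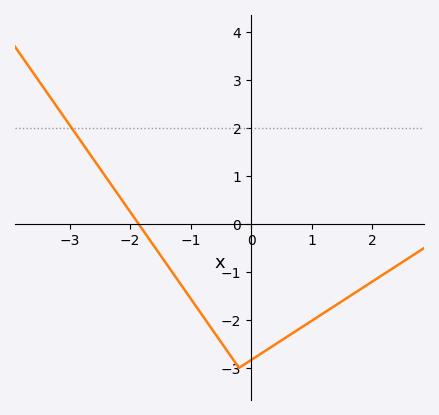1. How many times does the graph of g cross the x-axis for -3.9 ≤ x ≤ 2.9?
1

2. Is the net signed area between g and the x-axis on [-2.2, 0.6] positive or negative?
negative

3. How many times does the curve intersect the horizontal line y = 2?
1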